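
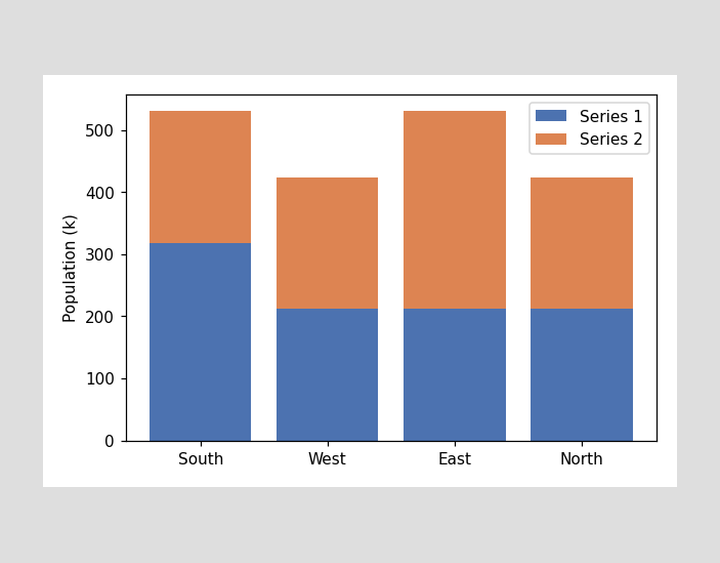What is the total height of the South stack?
530k

The South stack's top reaches 530k on the y-axis.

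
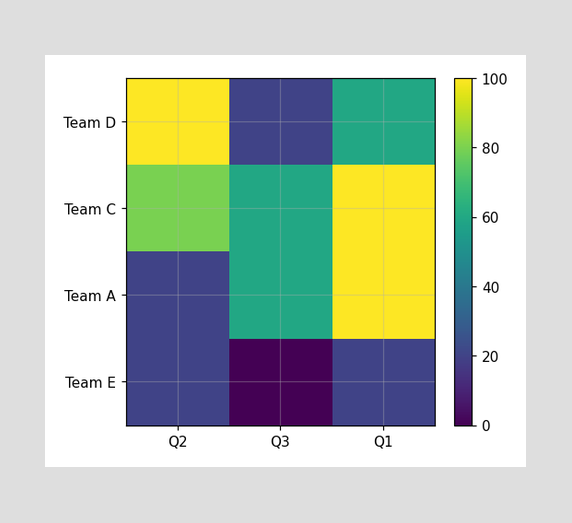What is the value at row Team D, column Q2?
Matching cell (Team D, Q2) against the colorbar gives 100.

100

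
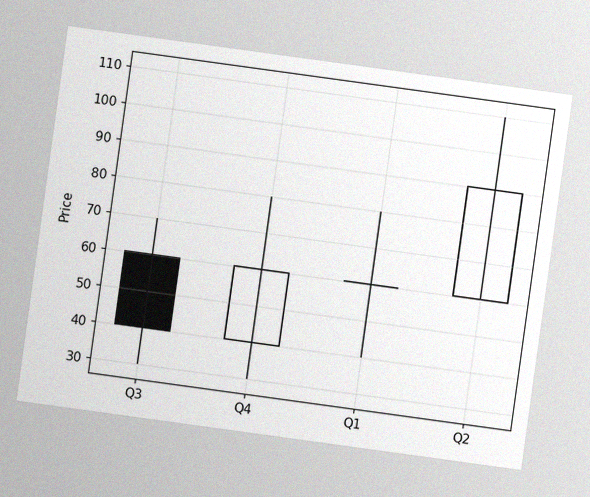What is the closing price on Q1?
The chart is tilted about 8° clockwise, with some photo noise. The Q1 candle closes at 60.

60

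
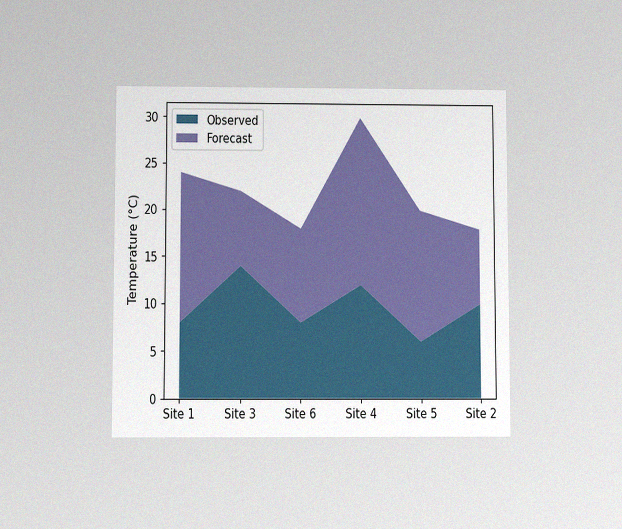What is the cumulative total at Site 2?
The chart is viewed slightly from below, with some photo noise. The stacked total at Site 2 reaches 18°C.

18°C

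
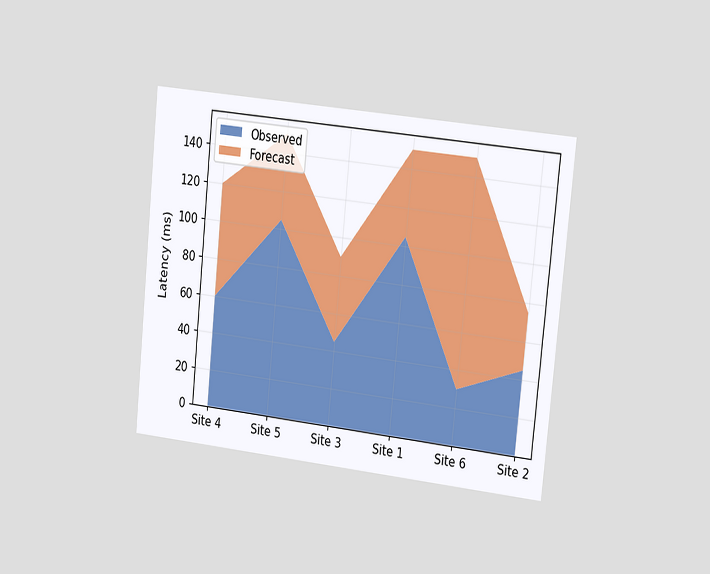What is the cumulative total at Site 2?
75ms

The chart is tilted about 6° clockwise and viewed slightly from the right. The stacked total at Site 2 reaches 75ms.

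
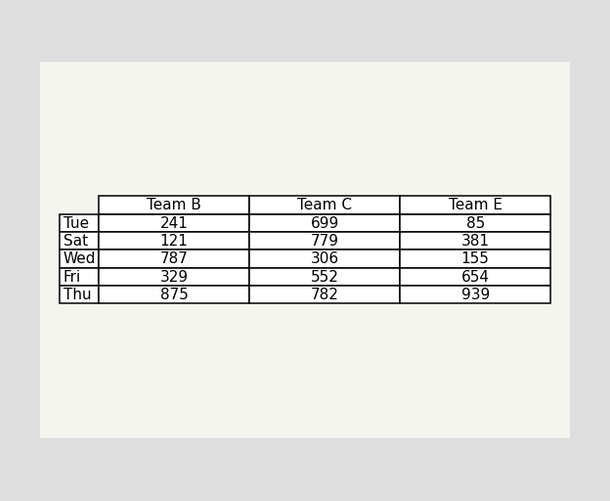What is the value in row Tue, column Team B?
241

The (Tue, Team B) cell reads 241.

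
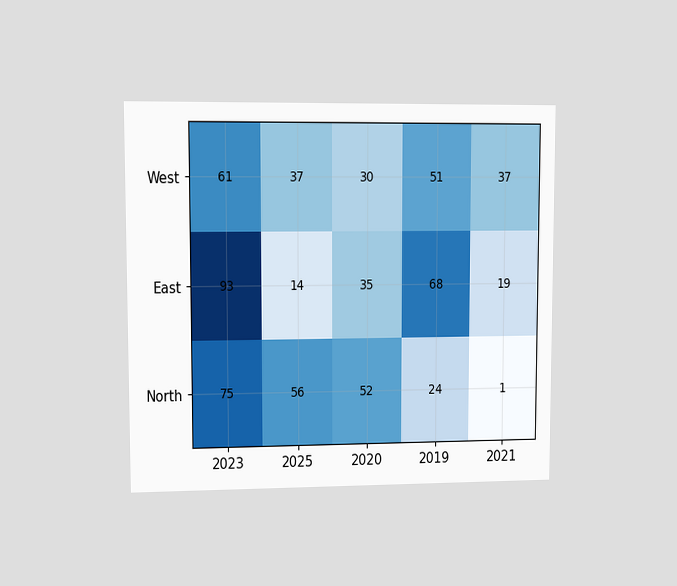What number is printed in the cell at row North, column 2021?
1

The chart is viewed at a slight angle. The (North, 2021) cell reads 1.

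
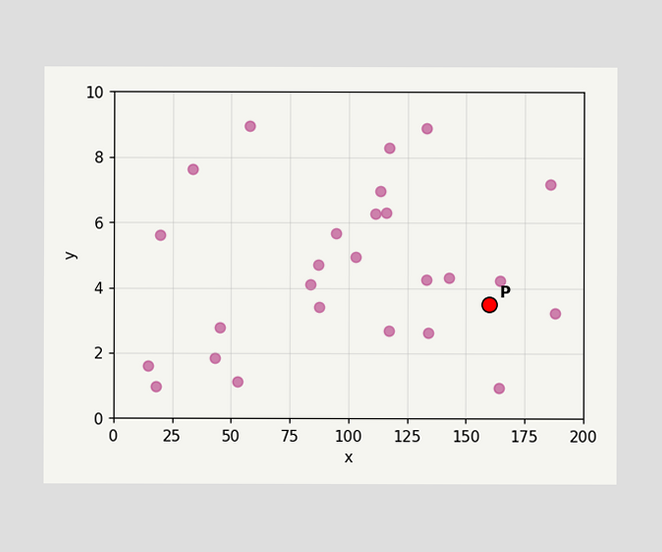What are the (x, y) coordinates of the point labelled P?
Following the gridlines from P to each axis, P sits at (160, 3.5).

(160, 3.5)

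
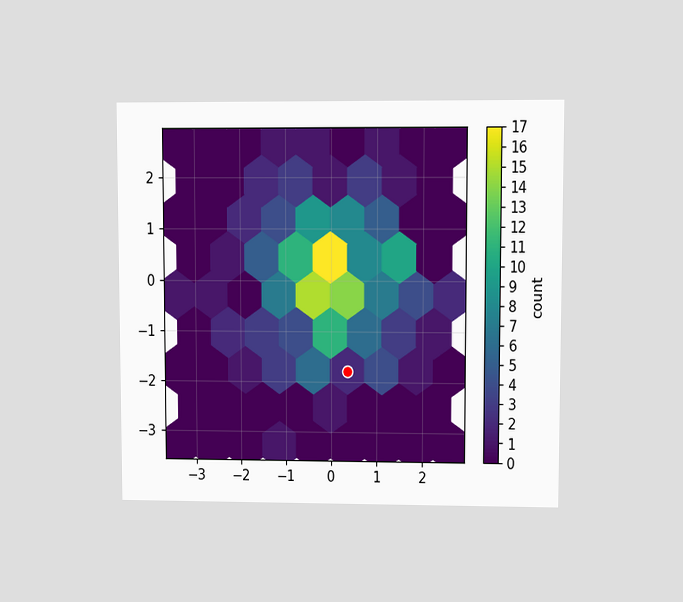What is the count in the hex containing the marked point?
2

The chart is viewed at a slight angle. The marked hex reads 2 on the colorbar.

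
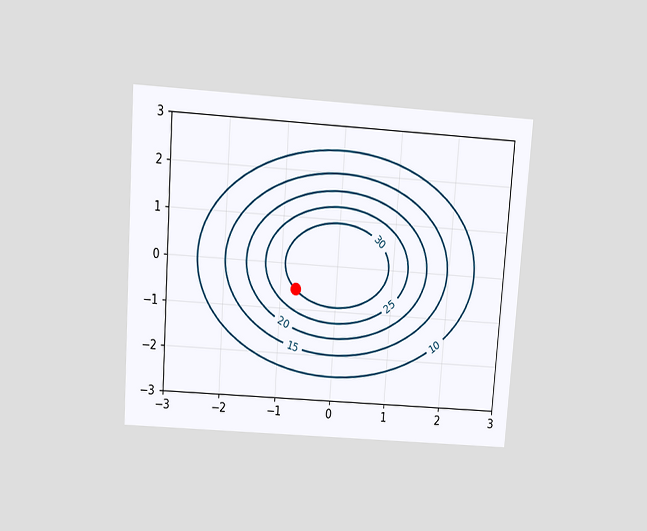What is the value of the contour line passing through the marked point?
30

The chart is tilted about 4° clockwise and viewed slightly from above. The marked point sits on the contour labelled 30.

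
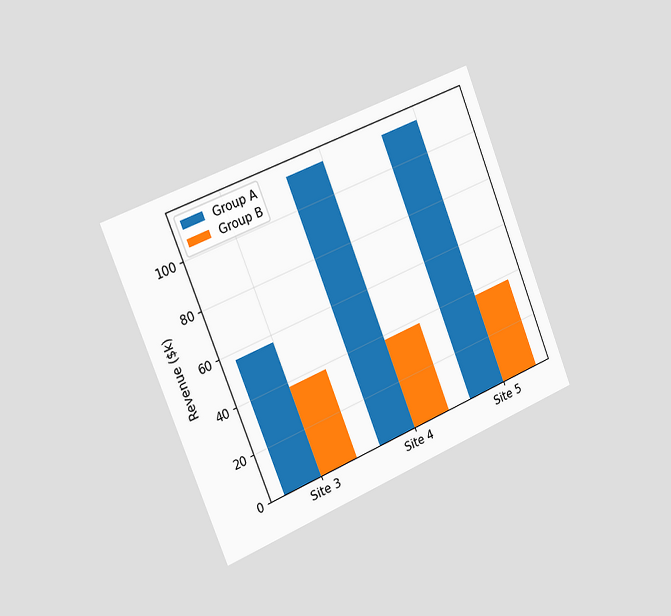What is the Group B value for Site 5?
The chart is tilted about 22° counter-clockwise and viewed slightly from the left. The Group B bar at Site 5 reaches $38k on the y-axis.

$38k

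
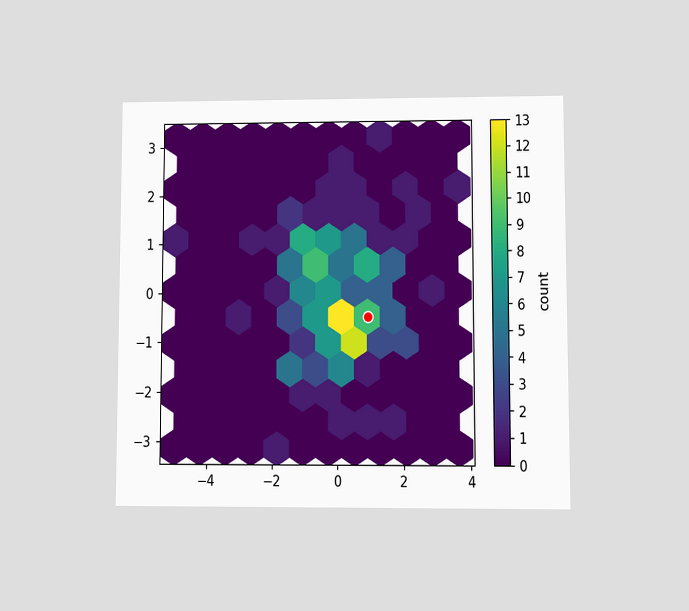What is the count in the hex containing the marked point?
9

The chart is viewed at a slight angle. The marked hex reads 9 on the colorbar.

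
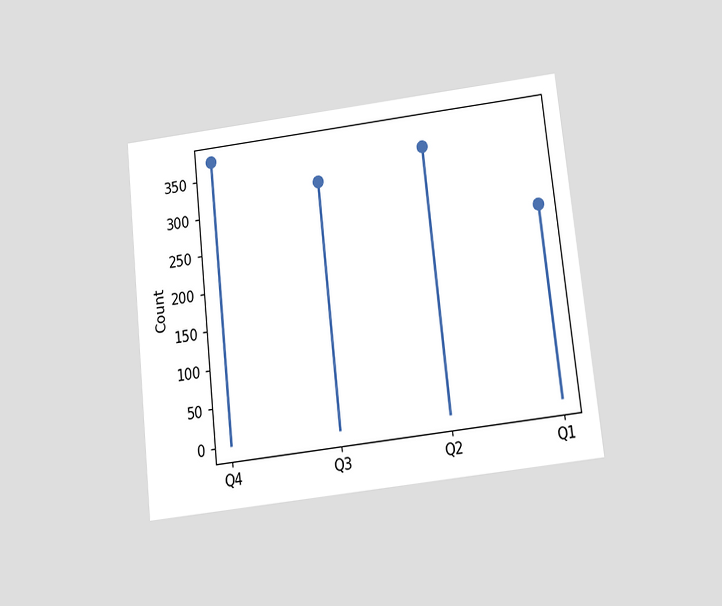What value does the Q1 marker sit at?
250

The chart is tilted about 6° counter-clockwise and viewed slightly from below. The Q1 marker sits at 250.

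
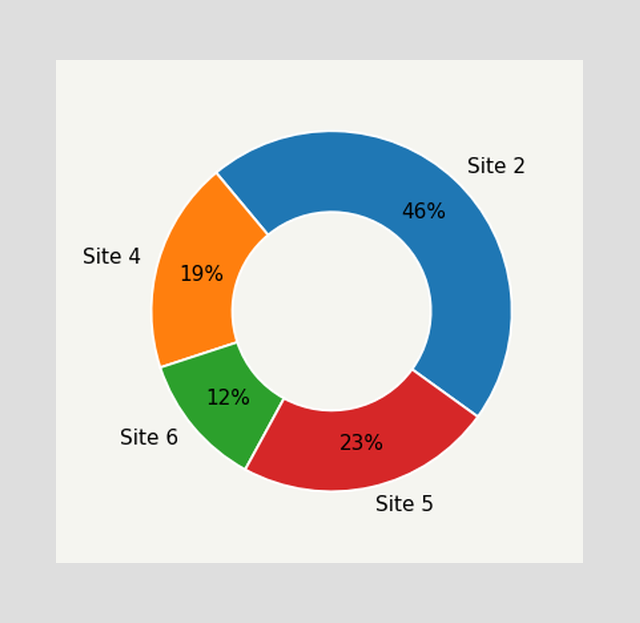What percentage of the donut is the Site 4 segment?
The Site 4 segment takes up 19% of the ring.

19%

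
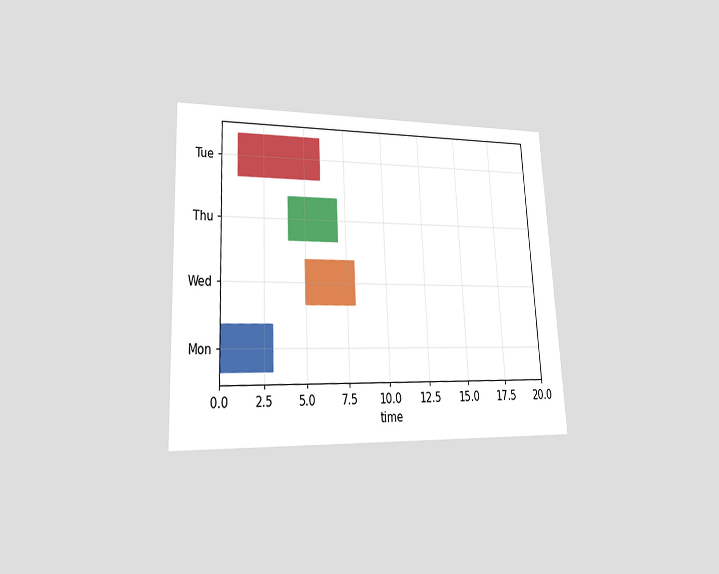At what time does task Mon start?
0

The chart is tilted about 3° counter-clockwise and viewed at a slight angle. The Mon bar begins at t=0.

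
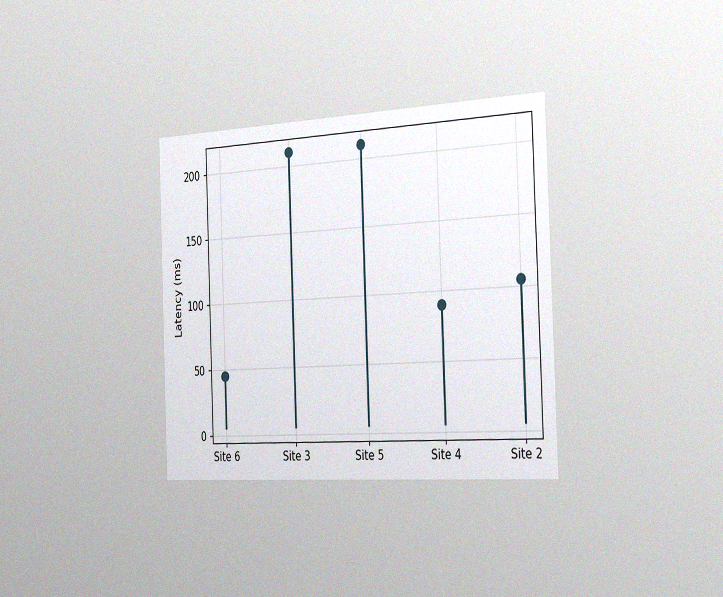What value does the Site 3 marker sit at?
210ms

The chart is tilted about 2° counter-clockwise and viewed slightly from the right, with some photo noise. The Site 3 marker sits at 210ms.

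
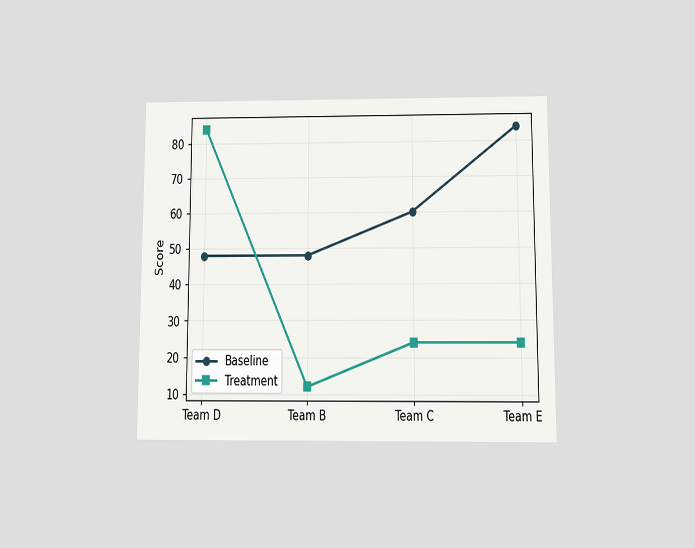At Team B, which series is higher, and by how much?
The chart is viewed at a slight angle. At Team B, Baseline sits above the other line by 36.

Baseline, by 36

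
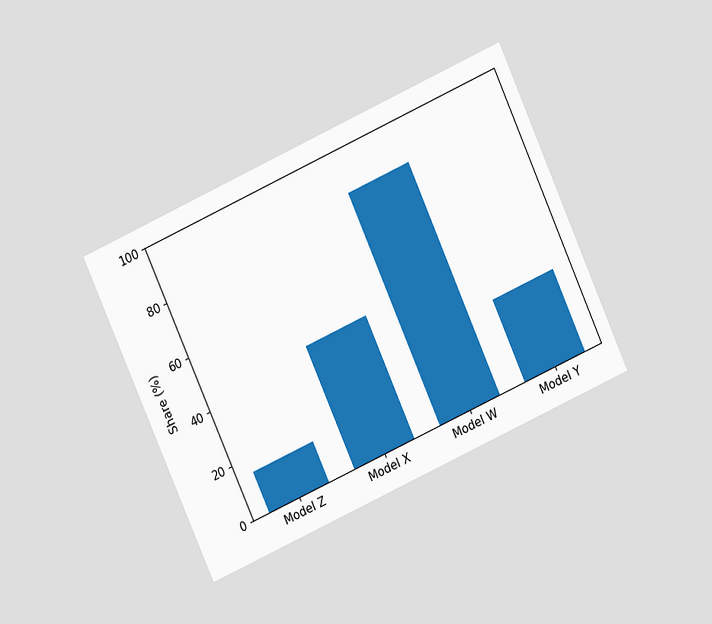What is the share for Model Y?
30%

The chart is tilted about 24° counter-clockwise and viewed at a slight angle. Reading along the chart's y-axis, the Model Y bar reaches 30%.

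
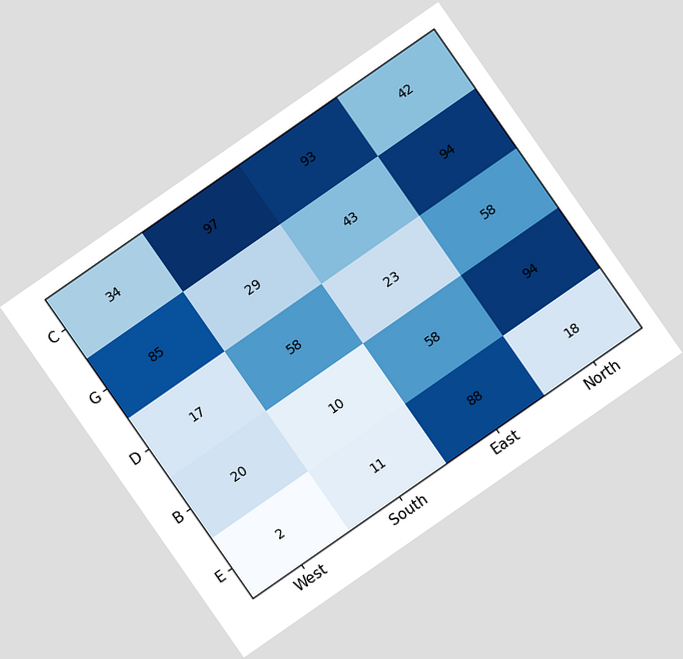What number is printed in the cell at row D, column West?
The chart is tilted about 35° counter-clockwise. The (D, West) cell reads 17.

17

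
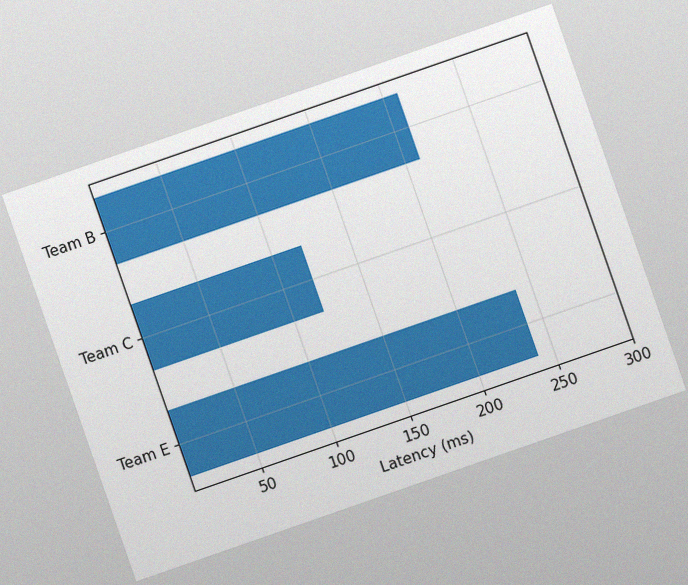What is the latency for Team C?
120ms

The chart is tilted about 19° counter-clockwise, with some photo noise. Reading along the chart's x-axis, the Team C bar reaches 120ms.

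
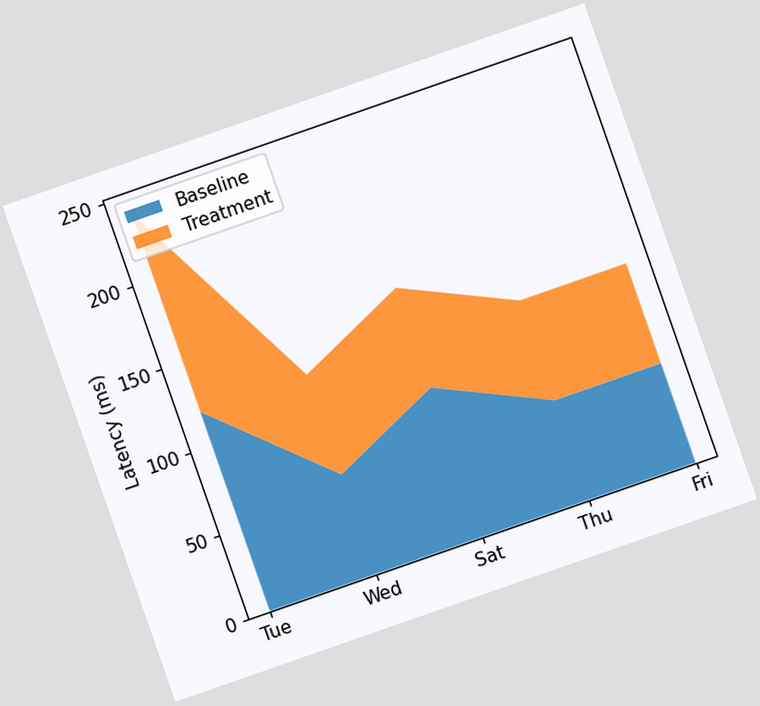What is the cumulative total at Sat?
The chart is tilted about 19° counter-clockwise. The stacked total at Sat reaches 150ms.

150ms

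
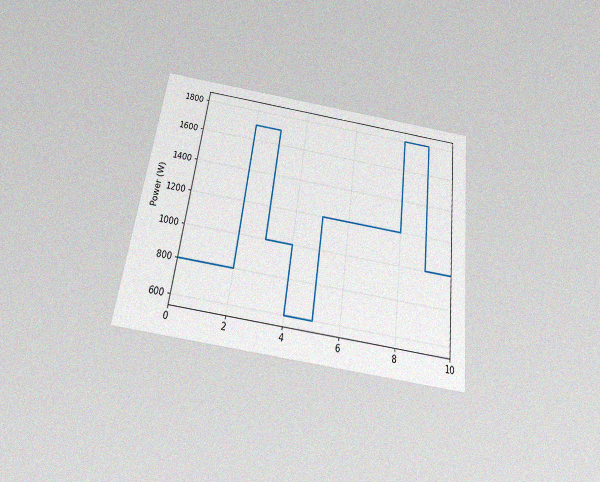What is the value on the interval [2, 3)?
1700W

The chart is tilted about 8° clockwise and viewed slightly from below, with some photo noise. On [2, 3) the step sits at 1700W.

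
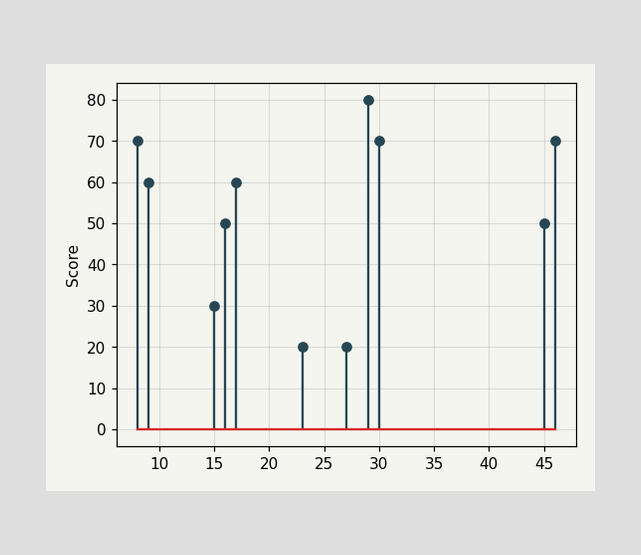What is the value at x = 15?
The stem at x=15 reaches 30.

30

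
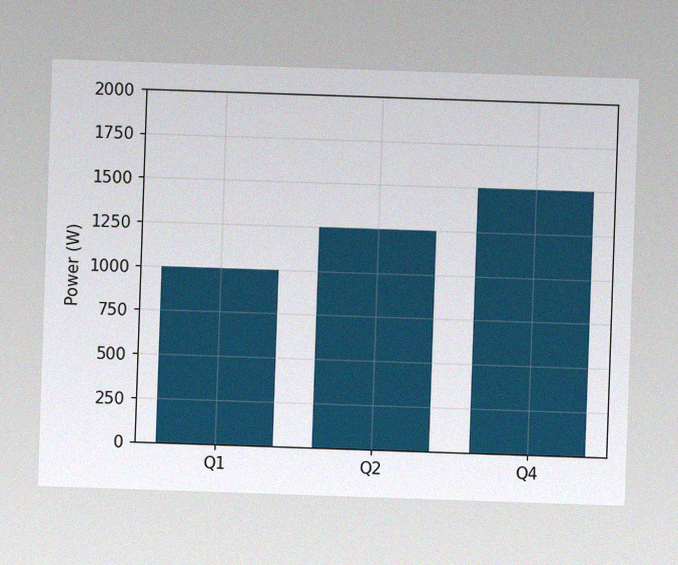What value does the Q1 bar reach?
1000W

The image has some photo noise and uneven lighting. Reading along the chart's y-axis, the Q1 bar reaches 1000W.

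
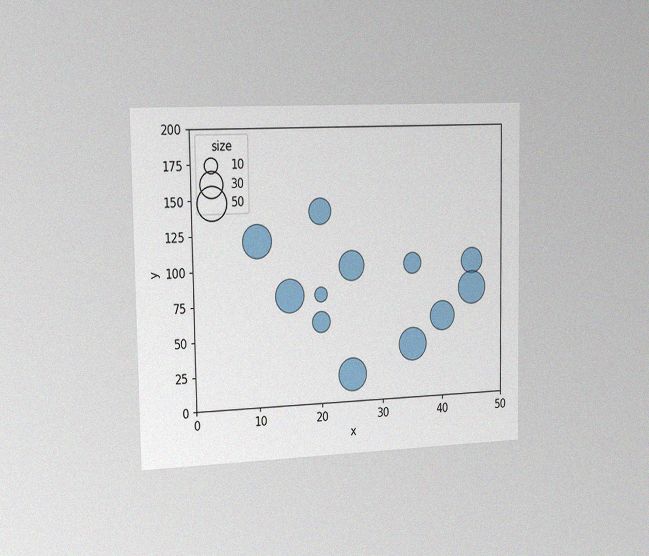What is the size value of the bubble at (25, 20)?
The chart is viewed slightly from the left, with some photo noise. Matching the bubble at (25, 20) against the size legend gives 50.

50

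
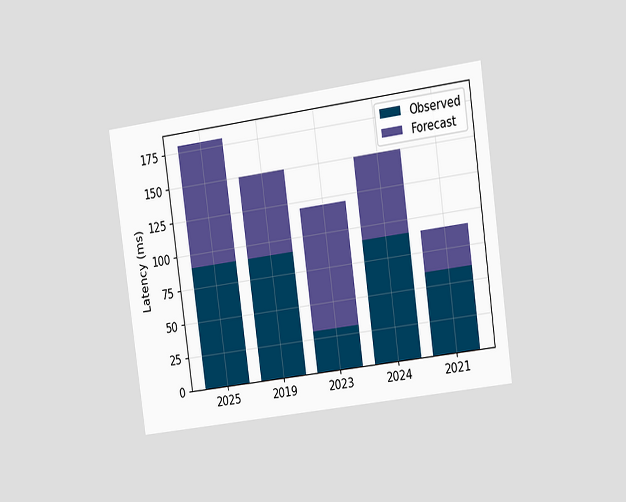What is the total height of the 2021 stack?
90ms

The chart is tilted about 8° counter-clockwise and viewed at a slight angle. The 2021 stack's top reaches 90ms on the y-axis.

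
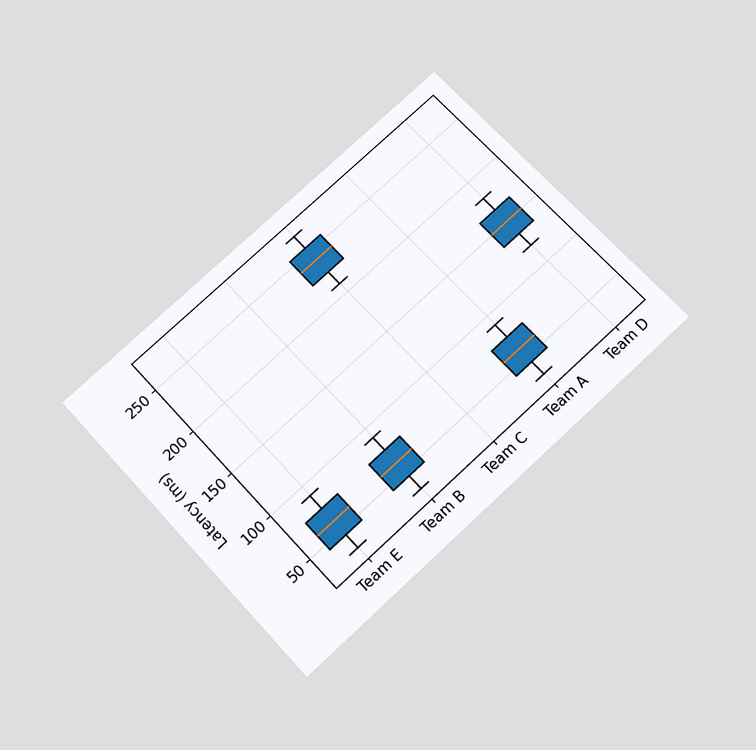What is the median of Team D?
The chart is tilted about 43° counter-clockwise and viewed slightly from below. The median line in the Team D box sits at 150ms.

150ms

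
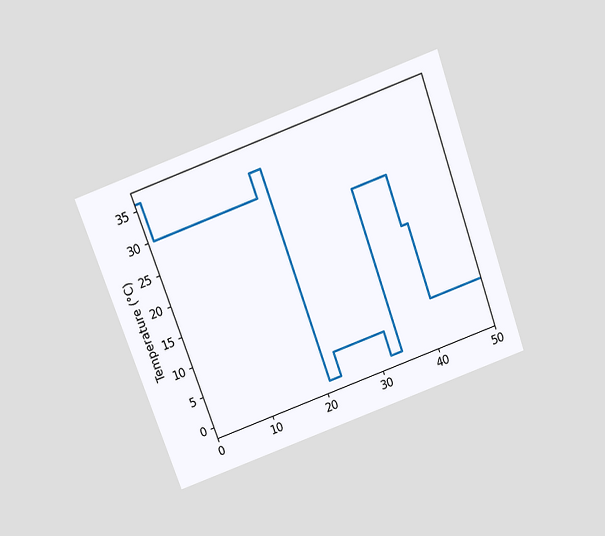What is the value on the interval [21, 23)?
0°C

The chart is tilted about 20° counter-clockwise and viewed slightly from above. On [21, 23) the step sits at 0°C.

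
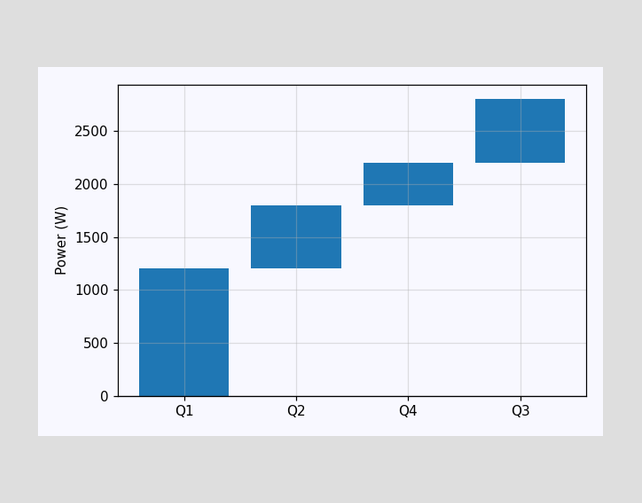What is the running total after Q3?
After Q3 the running total reaches 2800W.

2800W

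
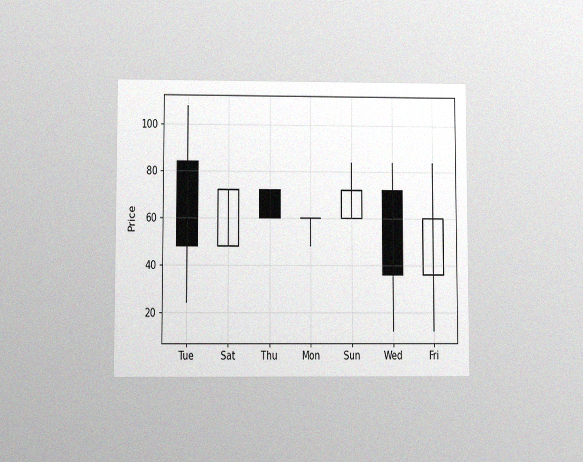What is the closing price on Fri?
The chart is viewed at a slight angle, with some photo noise. The Fri candle closes at 60.

60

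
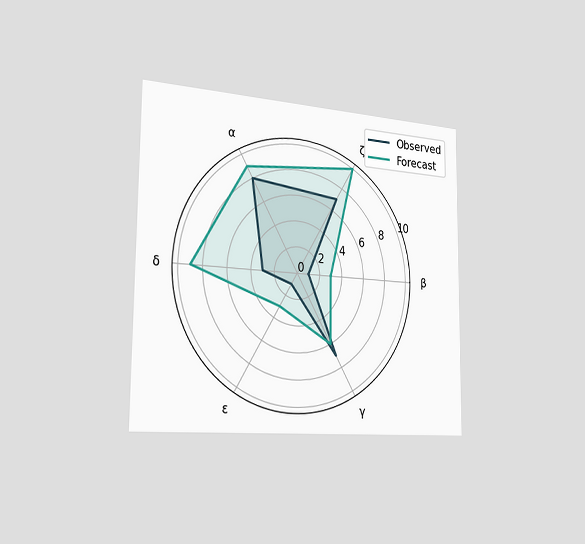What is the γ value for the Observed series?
7

The chart is viewed slightly from the left. On the γ axis, Observed reaches 7.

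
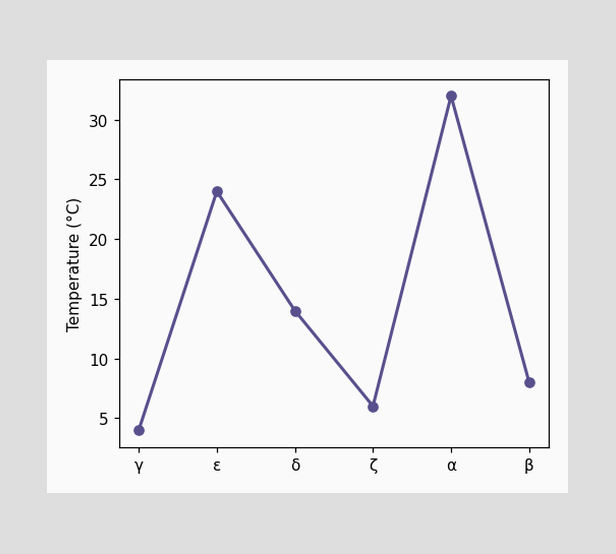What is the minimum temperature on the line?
The lowest point is at γ, and reading across to the y-axis gives 4°C.

4°C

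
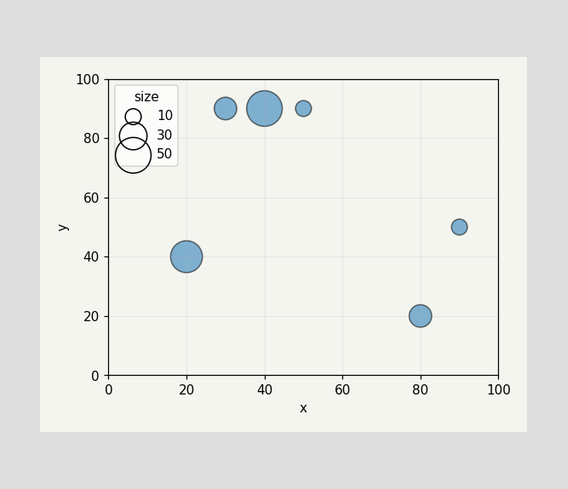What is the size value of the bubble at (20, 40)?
Matching the bubble at (20, 40) against the size legend gives 40.

40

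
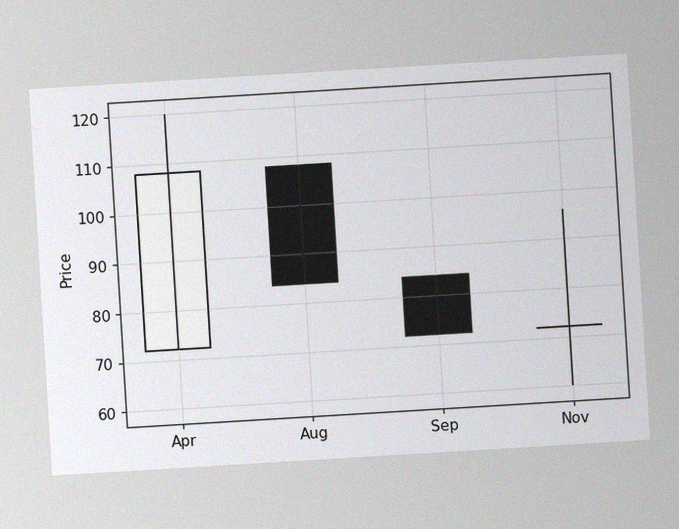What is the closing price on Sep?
The chart is tilted about 3° counter-clockwise, with some photo noise. The Sep candle closes at 72.

72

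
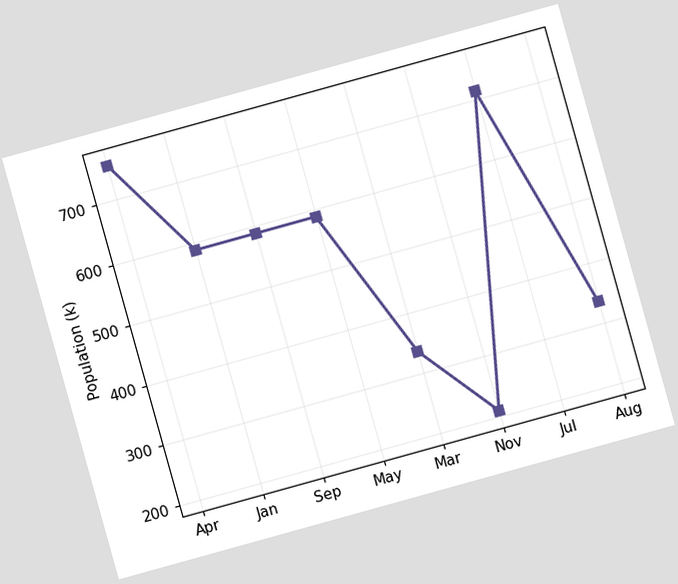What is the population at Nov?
210k

The chart is tilted about 16° counter-clockwise. At Nov, the line is at 210k.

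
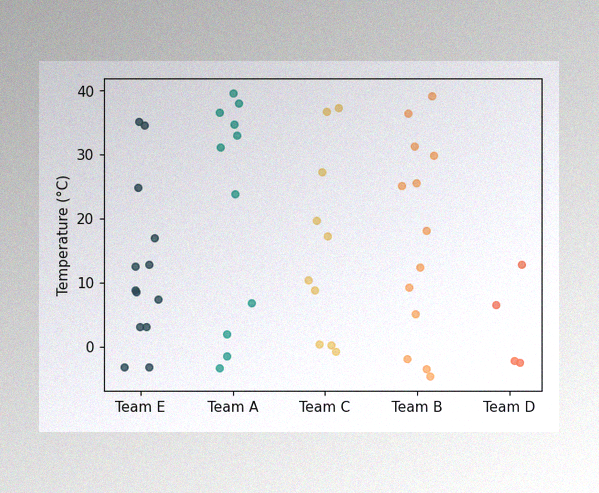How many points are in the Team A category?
11

The image has some photo noise and uneven lighting. Counting the markers in the Team A column gives 11.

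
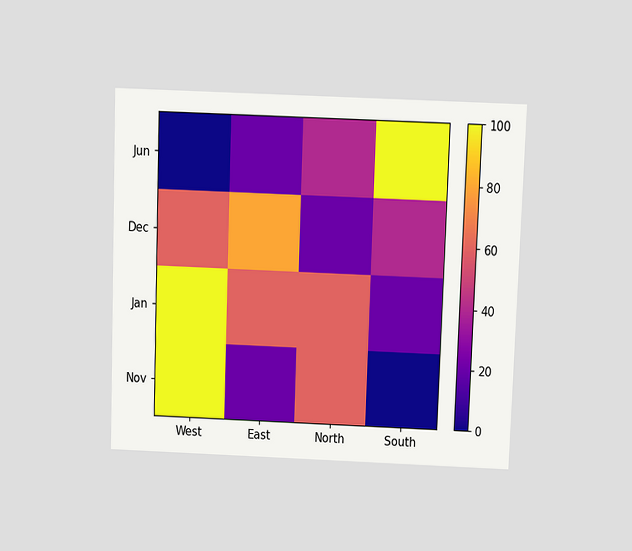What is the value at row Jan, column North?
60

The chart is tilted about 2° clockwise and viewed slightly from above. Matching cell (Jan, North) against the colorbar gives 60.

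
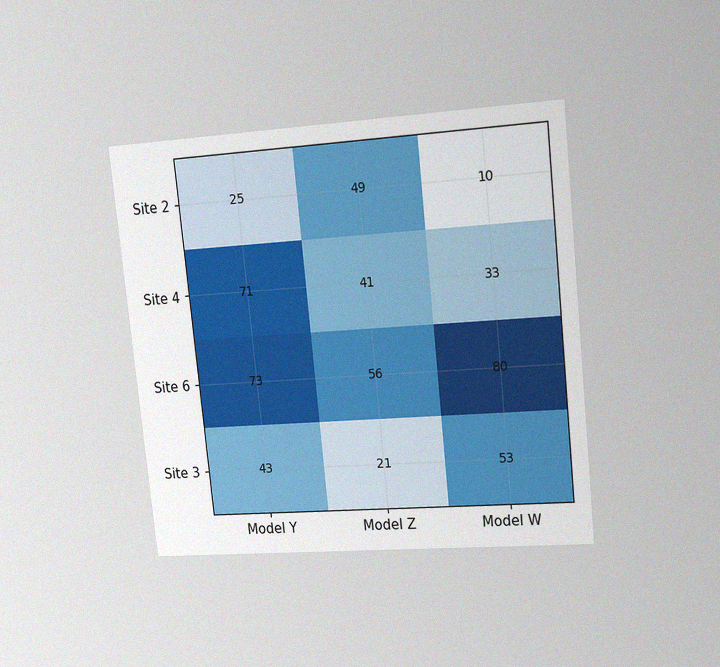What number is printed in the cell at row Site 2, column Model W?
10

The chart is tilted about 6° counter-clockwise and viewed at a slight angle, with some photo noise. The (Site 2, Model W) cell reads 10.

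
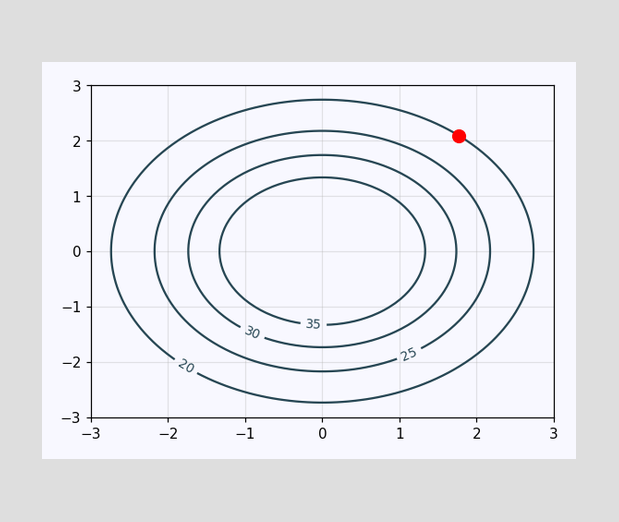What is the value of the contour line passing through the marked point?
The marked point sits on the contour labelled 20.

20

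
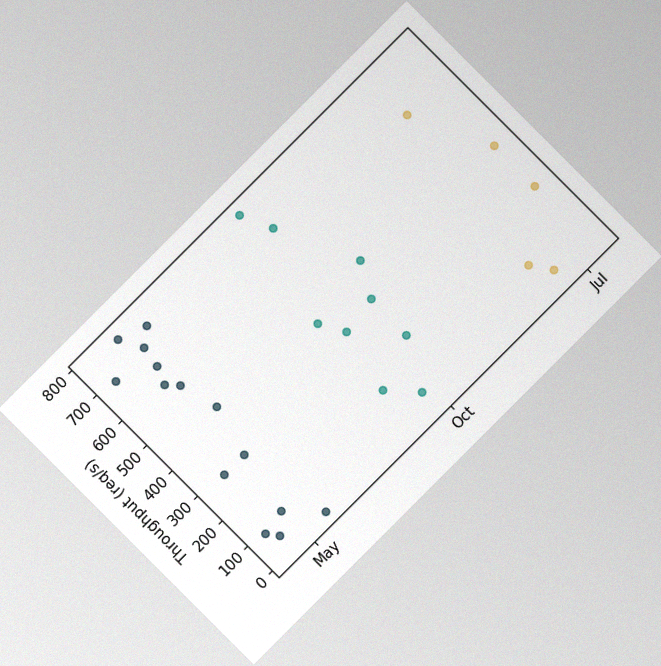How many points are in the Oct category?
The chart is tilted about 45° counter-clockwise, with some photo noise. Counting the markers in the Oct column gives 9.

9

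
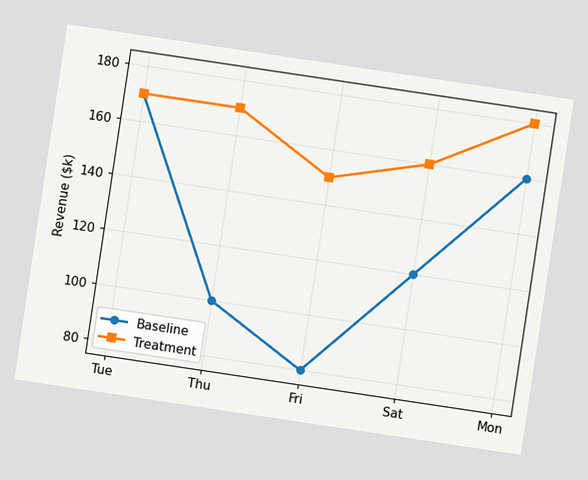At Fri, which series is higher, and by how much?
The chart is tilted about 8° clockwise. At Fri, Treatment sits above the other line by $70k.

Treatment, by $70k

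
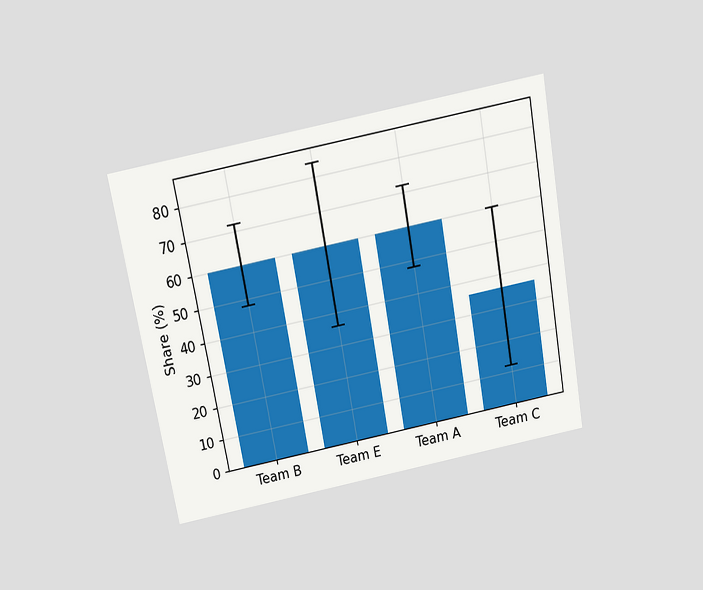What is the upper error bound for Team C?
The chart is tilted about 10° counter-clockwise and viewed slightly from above. The Team C bar's upper whisker reaches 60%.

60%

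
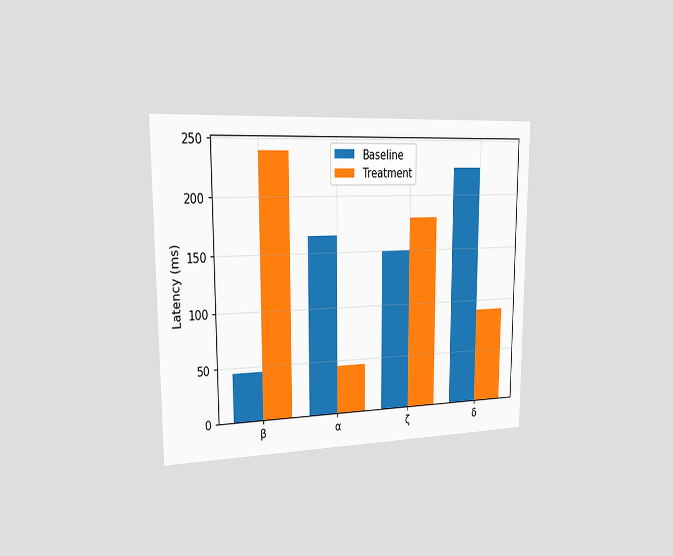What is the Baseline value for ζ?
150ms

The chart is viewed slightly from the left. The Baseline bar at ζ reaches 150ms on the y-axis.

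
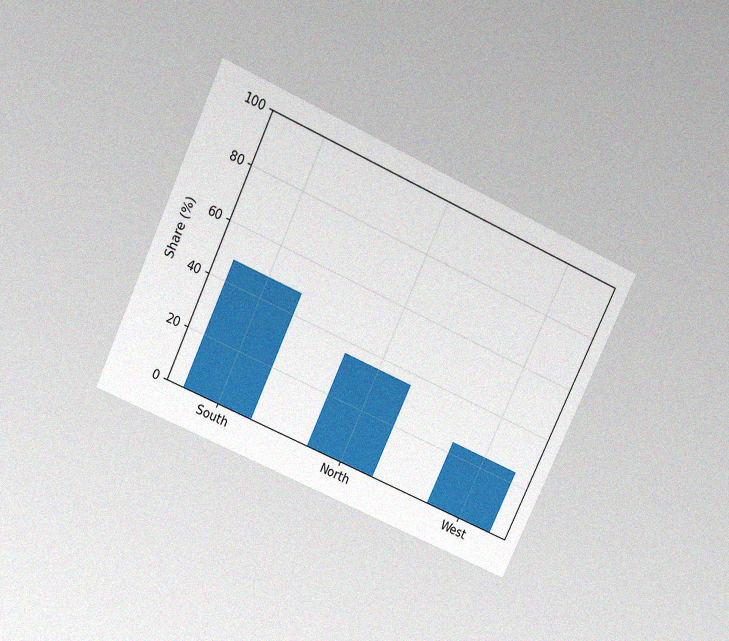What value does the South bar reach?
48%

The chart is tilted about 25° clockwise and viewed slightly from above, with some photo noise. Reading along the chart's y-axis, the South bar reaches 48%.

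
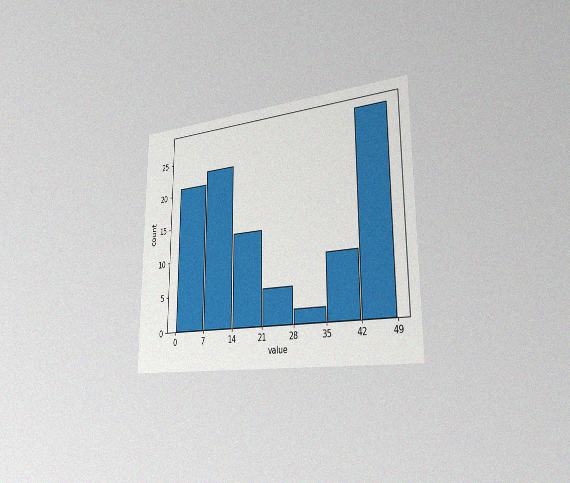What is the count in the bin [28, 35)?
The chart is viewed slightly from the right, with some photo noise. The [28, 35) bin has height 2.

2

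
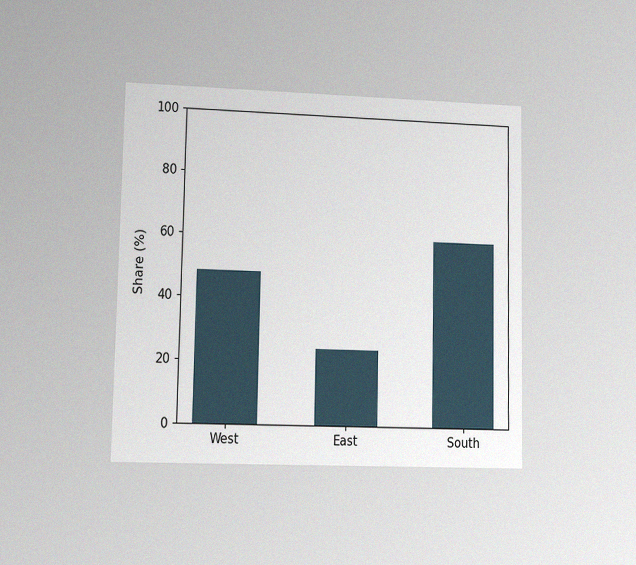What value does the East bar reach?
The chart is viewed at a slight angle, with some photo noise. Reading along the chart's y-axis, the East bar reaches 24%.

24%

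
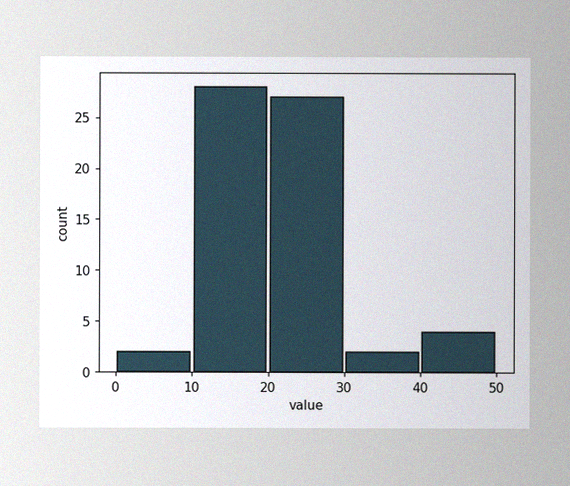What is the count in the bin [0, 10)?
2

The image has some photo noise and uneven lighting. The [0, 10) bin has height 2.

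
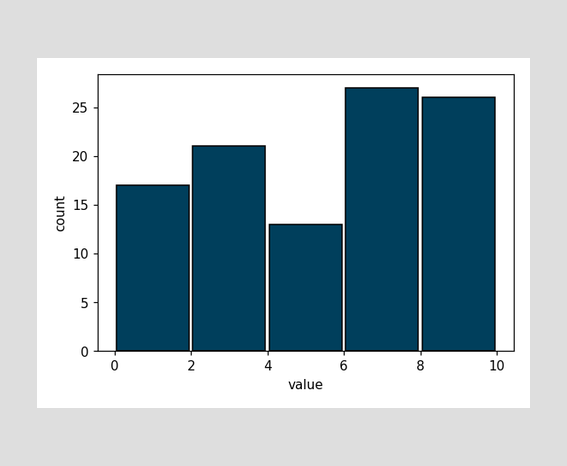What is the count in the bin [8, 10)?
26

The [8, 10) bin has height 26.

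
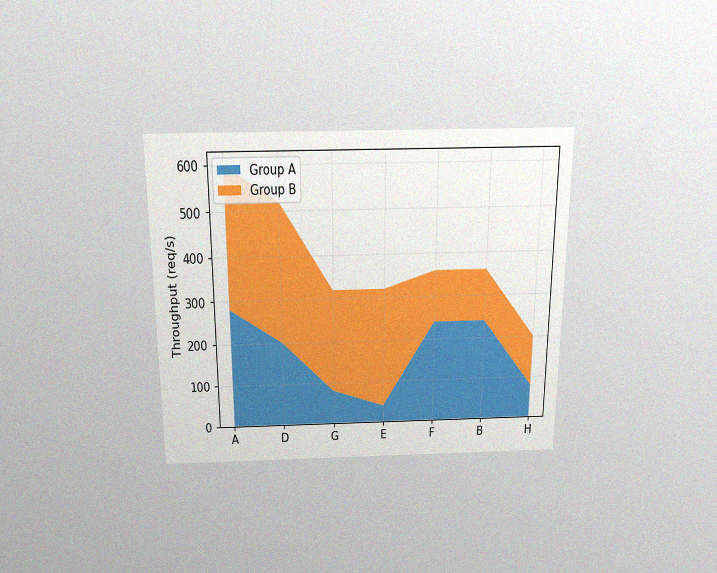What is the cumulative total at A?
The chart is viewed slightly from above, with some photo noise. The stacked total at A reaches 600req/s.

600req/s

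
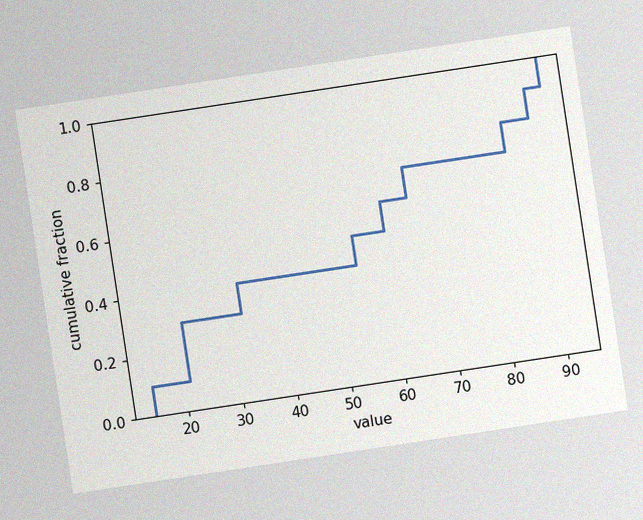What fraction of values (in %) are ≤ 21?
The chart is tilted about 9° counter-clockwise, with some photo noise. At x=21 the ECDF step is at 30%.

30%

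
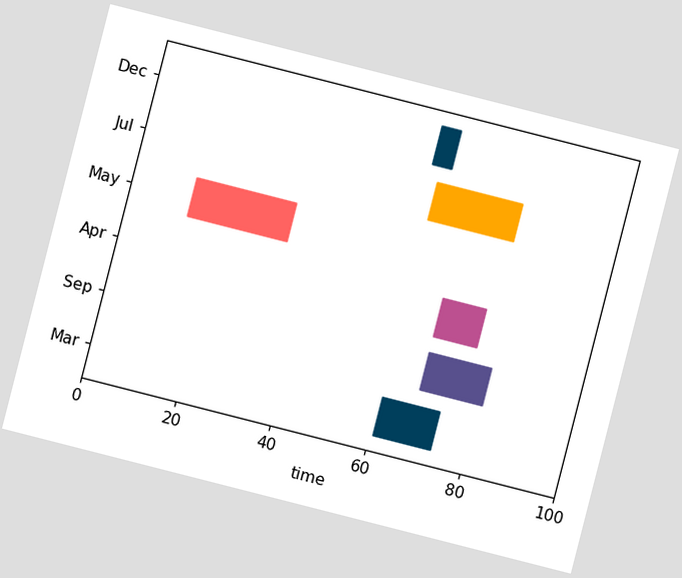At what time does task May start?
13

The chart is tilted about 14° clockwise. The May bar begins at t=13.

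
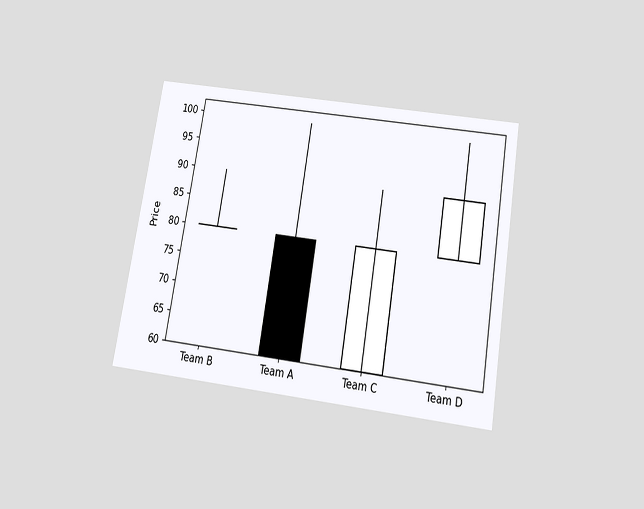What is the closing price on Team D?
The chart is tilted about 9° clockwise and viewed slightly from below. The Team D candle closes at 90.

90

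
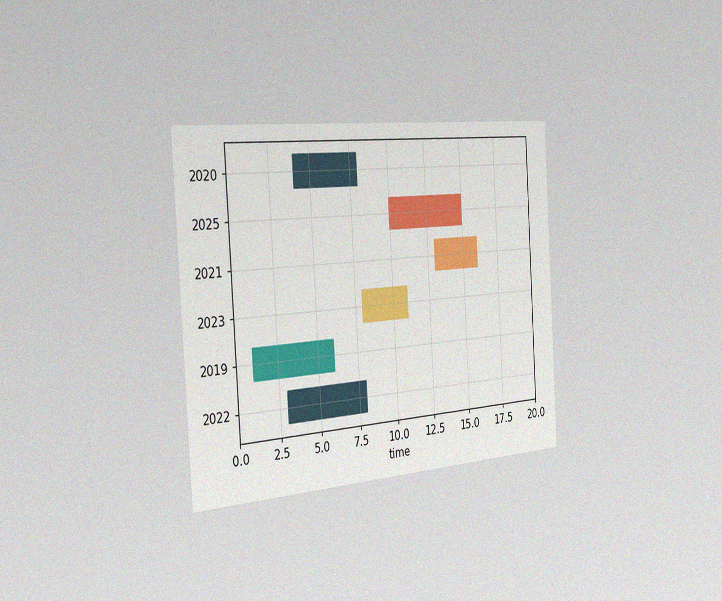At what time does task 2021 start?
The chart is tilted about 3° counter-clockwise and viewed slightly from the left, with some photo noise. The 2021 bar begins at t=13.

13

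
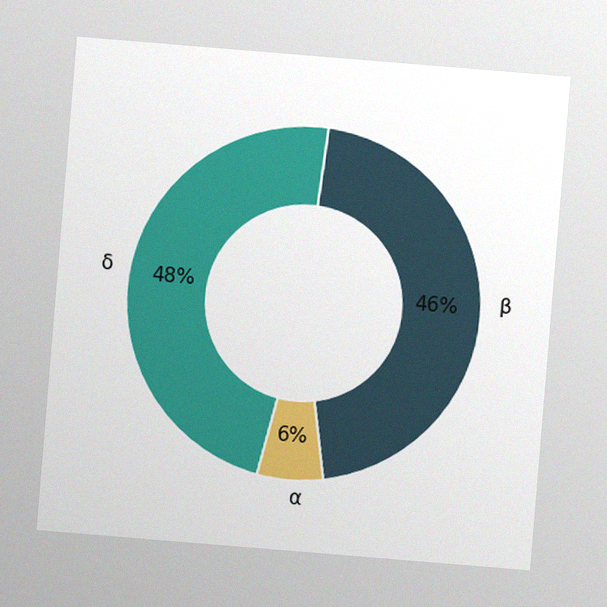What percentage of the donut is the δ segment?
48%

The chart is tilted about 5° clockwise, with some photo noise. The δ segment takes up 48% of the ring.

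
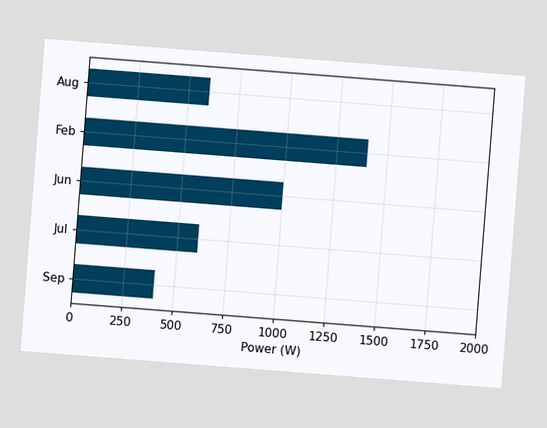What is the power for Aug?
600W

The chart is tilted about 4° clockwise. Reading along the chart's x-axis, the Aug bar reaches 600W.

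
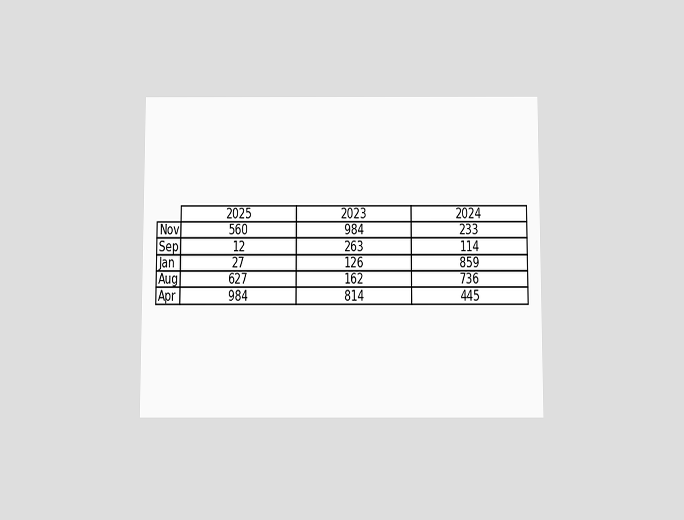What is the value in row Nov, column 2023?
984

The chart is viewed slightly from below. The (Nov, 2023) cell reads 984.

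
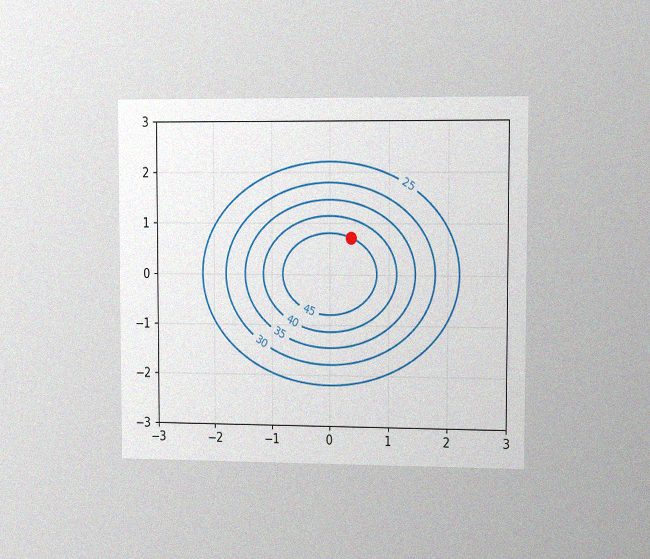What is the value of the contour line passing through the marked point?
45

The chart is viewed slightly from the right, with some photo noise. The marked point sits on the contour labelled 45.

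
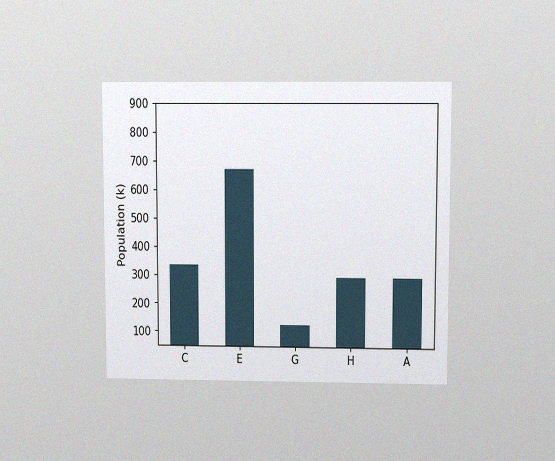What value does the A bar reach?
294k

The chart is viewed slightly from above, with some photo noise. Reading along the chart's y-axis, the A bar reaches 294k.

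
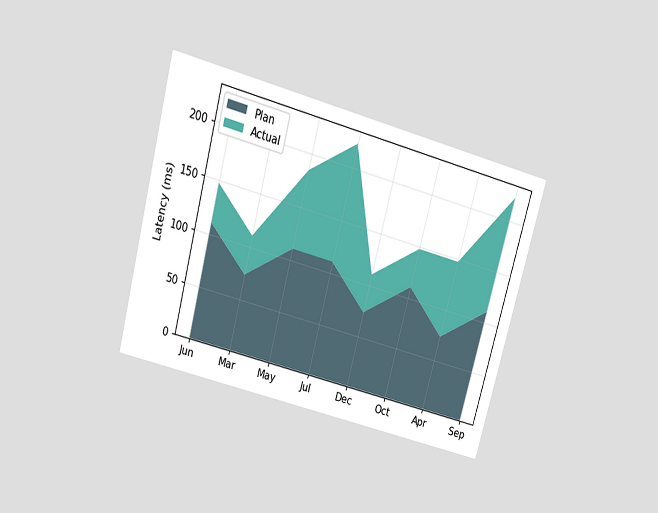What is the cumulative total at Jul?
The chart is tilted about 15° clockwise and viewed slightly from above. The stacked total at Jul reaches 222ms.

222ms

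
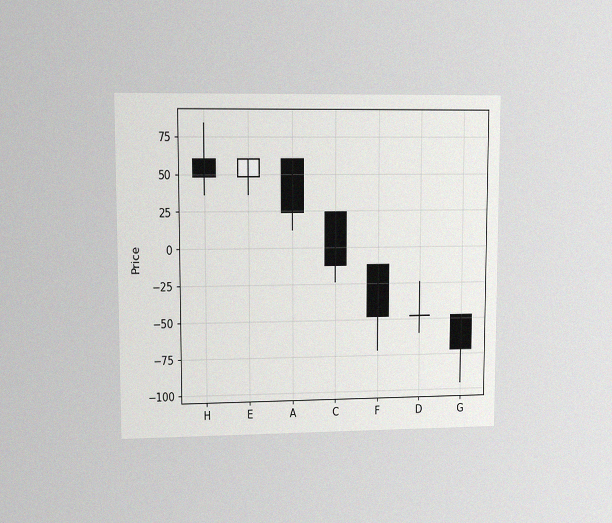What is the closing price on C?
The chart is viewed at a slight angle, with some photo noise. The C candle closes at -12.

-12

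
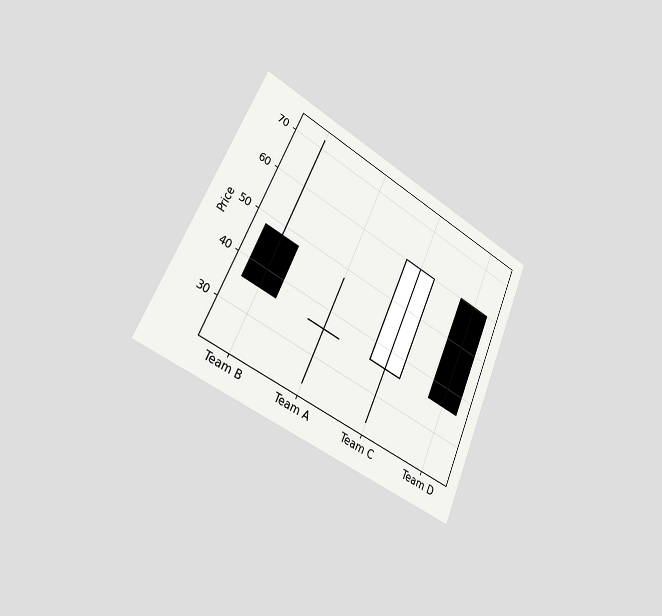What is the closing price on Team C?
60

The chart is tilted about 24° clockwise and viewed slightly from the left. The Team C candle closes at 60.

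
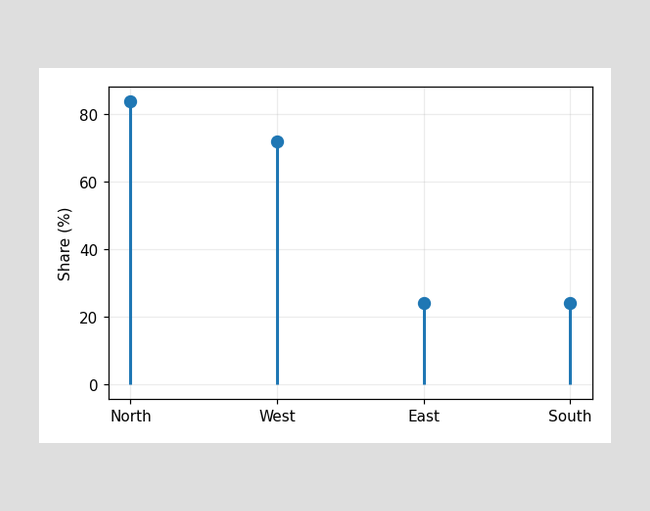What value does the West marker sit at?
The West marker sits at 72%.

72%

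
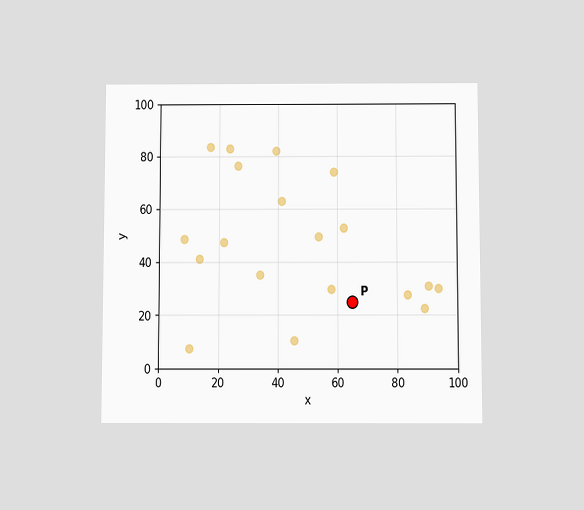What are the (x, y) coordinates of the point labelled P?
The chart is viewed slightly from below. Following the gridlines from P to each axis, P sits at (65, 25).

(65, 25)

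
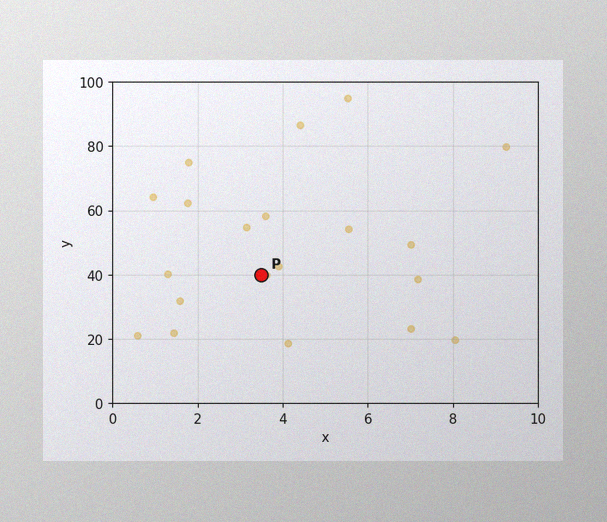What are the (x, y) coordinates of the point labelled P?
(3.5, 40)

The image has some photo noise and uneven lighting. Following the gridlines from P to each axis, P sits at (3.5, 40).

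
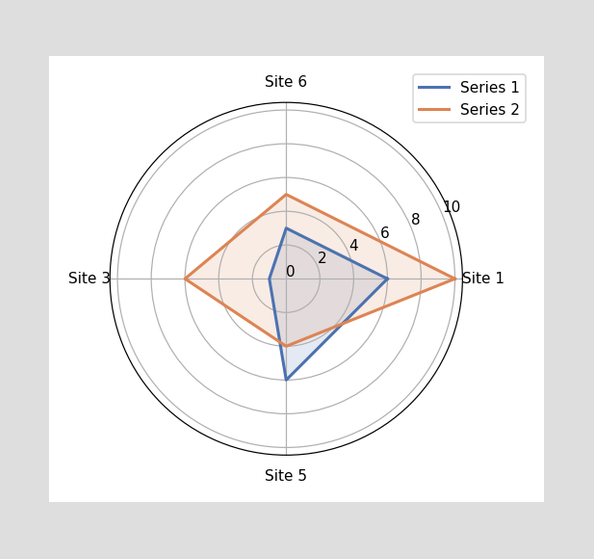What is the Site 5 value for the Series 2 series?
4

On the Site 5 axis, Series 2 reaches 4.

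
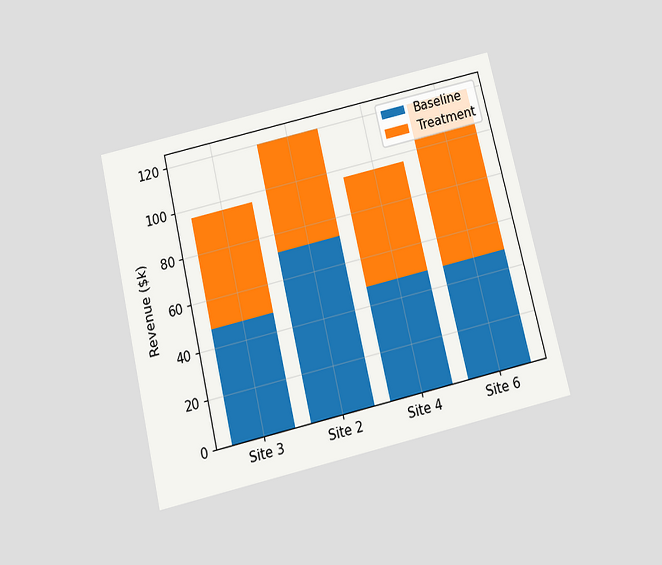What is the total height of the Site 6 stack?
The chart is tilted about 13° counter-clockwise and viewed slightly from below. The Site 6 stack's top reaches $120k on the y-axis.

$120k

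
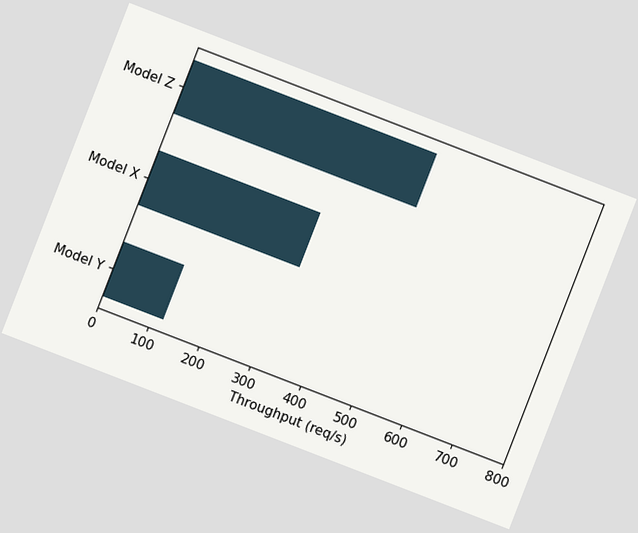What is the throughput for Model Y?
120req/s

The chart is tilted about 21° clockwise. Reading along the chart's x-axis, the Model Y bar reaches 120req/s.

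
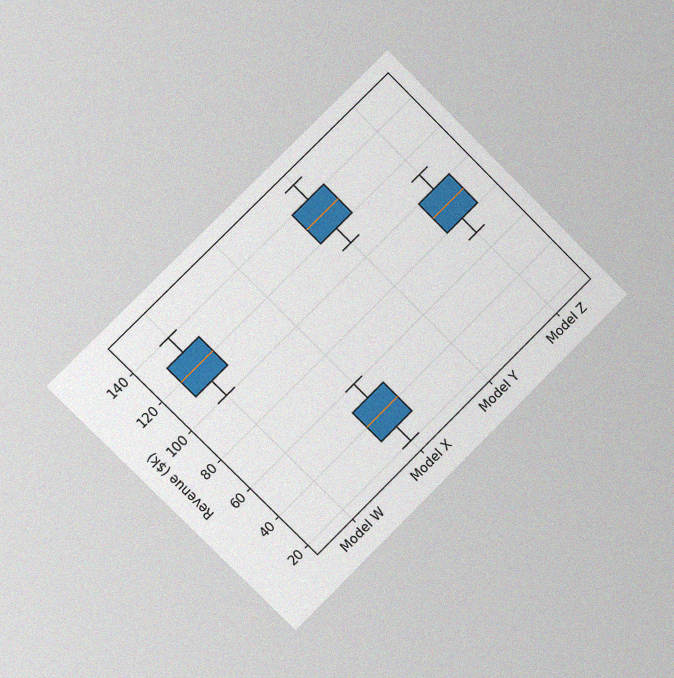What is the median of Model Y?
The chart is tilted about 45° counter-clockwise and viewed slightly from the left, with some photo noise. The median line in the Model Y box sits at $130k.

$130k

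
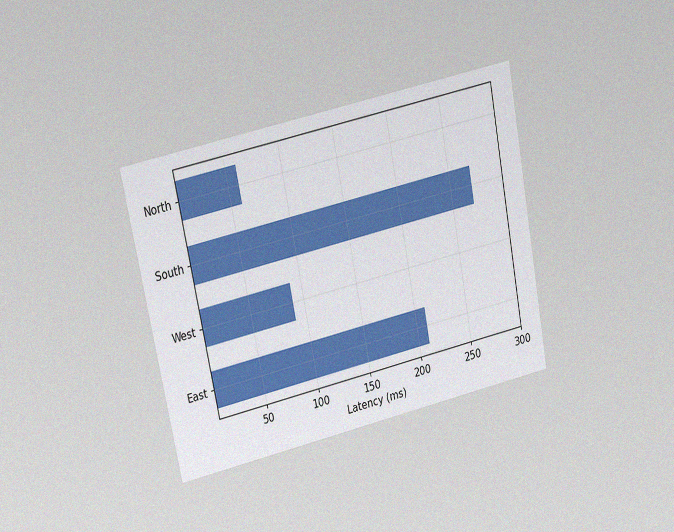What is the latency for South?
270ms

The chart is tilted about 11° counter-clockwise and viewed at a slight angle, with some photo noise. Reading along the chart's x-axis, the South bar reaches 270ms.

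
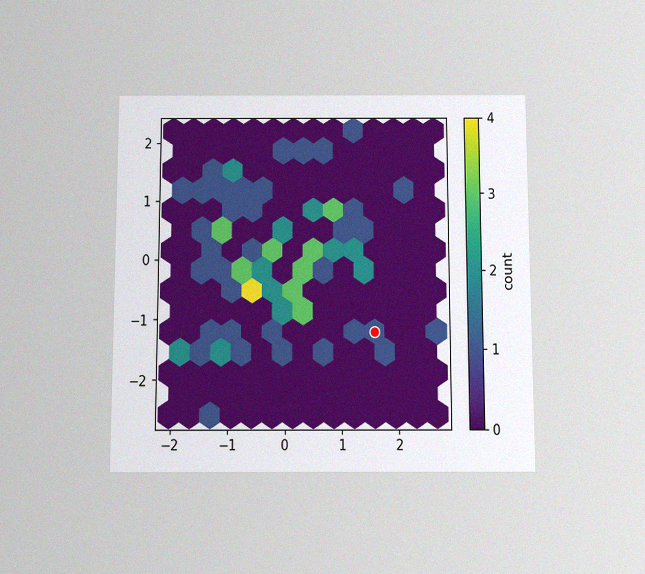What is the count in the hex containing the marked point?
The chart is viewed slightly from below, with some photo noise. The marked hex reads 1 on the colorbar.

1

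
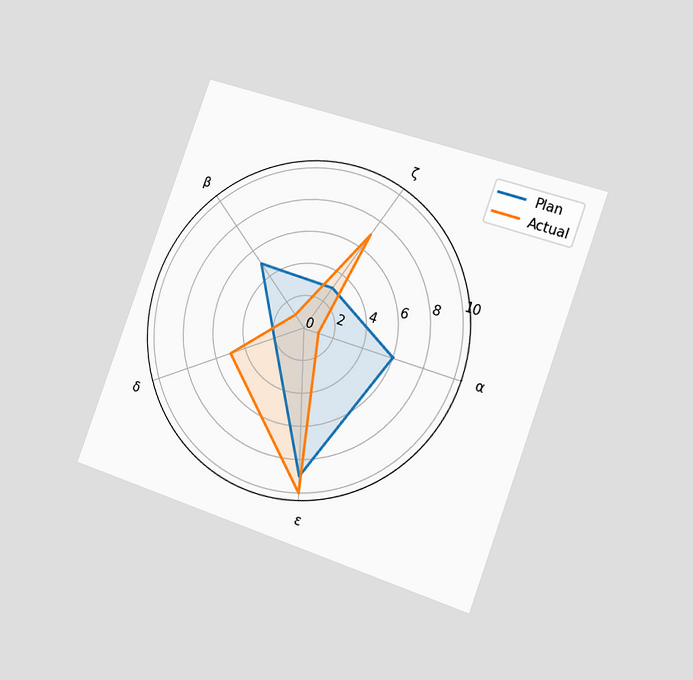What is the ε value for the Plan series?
The chart is tilted about 20° clockwise and viewed slightly from the right. On the ε axis, Plan reaches 9.

9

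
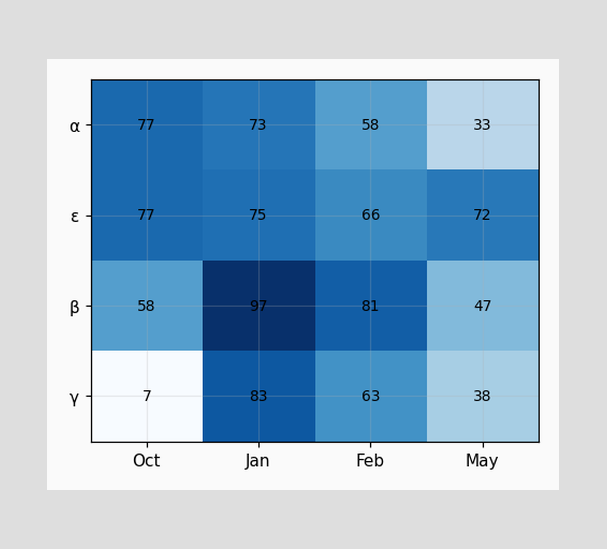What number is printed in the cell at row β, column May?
47

The (β, May) cell reads 47.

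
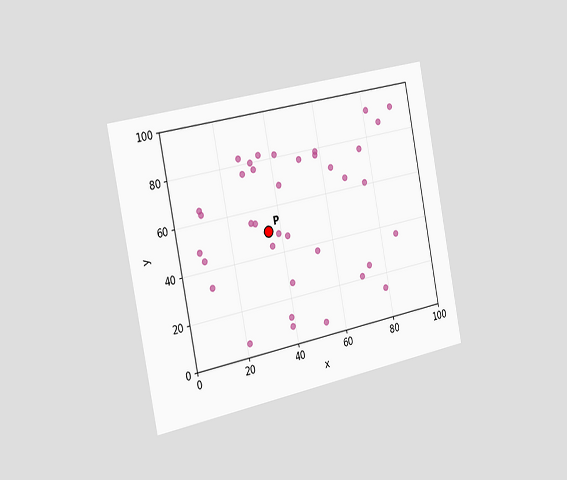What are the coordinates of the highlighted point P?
(35, 50)

The chart is tilted about 11° counter-clockwise and viewed slightly from the left. Following the gridlines from P to each axis, P sits at (35, 50).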